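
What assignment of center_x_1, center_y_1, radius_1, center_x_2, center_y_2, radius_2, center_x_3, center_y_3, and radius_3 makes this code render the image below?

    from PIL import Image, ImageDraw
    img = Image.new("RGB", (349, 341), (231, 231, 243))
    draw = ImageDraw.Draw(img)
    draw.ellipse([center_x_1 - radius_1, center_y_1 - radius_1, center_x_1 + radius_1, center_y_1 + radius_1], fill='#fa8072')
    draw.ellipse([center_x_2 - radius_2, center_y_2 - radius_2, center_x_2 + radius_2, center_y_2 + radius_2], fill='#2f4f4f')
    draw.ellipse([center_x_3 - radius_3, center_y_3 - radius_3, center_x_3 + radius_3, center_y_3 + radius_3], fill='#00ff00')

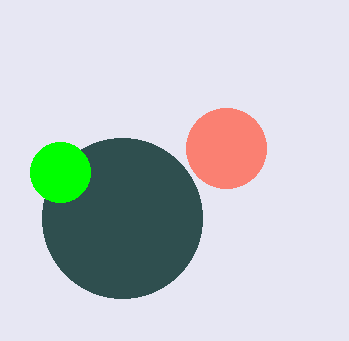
center_x_1 = 226, center_y_1 = 148, radius_1 = 40, center_x_2 = 122, center_y_2 = 218, radius_2 = 80, center_x_3 = 60, center_y_3 = 172, radius_3 = 30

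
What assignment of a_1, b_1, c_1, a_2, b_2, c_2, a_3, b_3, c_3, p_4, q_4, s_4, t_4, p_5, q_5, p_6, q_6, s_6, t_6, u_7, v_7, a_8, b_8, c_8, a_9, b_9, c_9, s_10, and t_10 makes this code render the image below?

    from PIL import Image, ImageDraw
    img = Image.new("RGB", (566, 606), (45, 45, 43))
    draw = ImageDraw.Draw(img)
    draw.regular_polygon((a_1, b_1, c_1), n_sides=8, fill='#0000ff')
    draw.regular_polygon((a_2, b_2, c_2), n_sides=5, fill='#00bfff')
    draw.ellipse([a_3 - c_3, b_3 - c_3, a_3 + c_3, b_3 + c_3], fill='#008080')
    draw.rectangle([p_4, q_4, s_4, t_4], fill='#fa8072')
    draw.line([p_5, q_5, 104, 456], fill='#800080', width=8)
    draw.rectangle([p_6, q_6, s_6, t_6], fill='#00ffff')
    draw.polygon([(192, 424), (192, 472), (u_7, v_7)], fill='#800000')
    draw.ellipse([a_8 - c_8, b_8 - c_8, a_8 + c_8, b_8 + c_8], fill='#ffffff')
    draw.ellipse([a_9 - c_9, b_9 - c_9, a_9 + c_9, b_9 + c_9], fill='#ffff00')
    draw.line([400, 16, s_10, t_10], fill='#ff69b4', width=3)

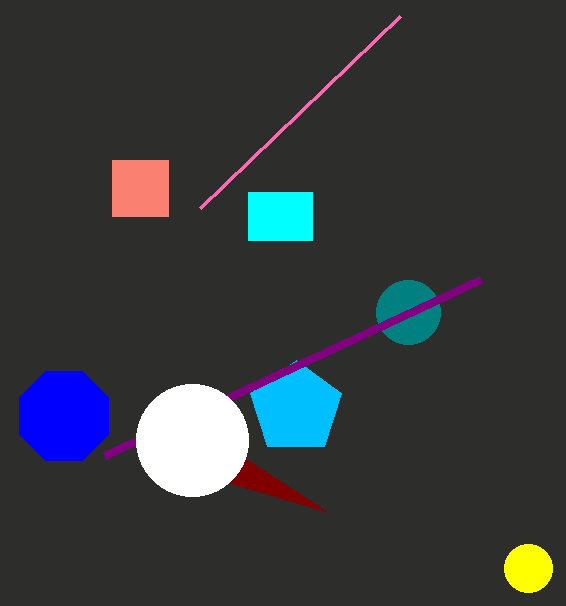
a_1 = 64, b_1 = 416, c_1 = 48, a_2 = 296, b_2 = 408, c_2 = 48, a_3 = 408, b_3 = 312, c_3 = 32, p_4 = 112, q_4 = 160, s_4 = 168, t_4 = 216, p_5 = 480, q_5 = 280, p_6 = 248, q_6 = 192, s_6 = 312, t_6 = 240, u_7 = 328, v_7 = 512, a_8 = 192, b_8 = 440, c_8 = 56, a_9 = 528, b_9 = 568, c_9 = 24, s_10 = 200, t_10 = 208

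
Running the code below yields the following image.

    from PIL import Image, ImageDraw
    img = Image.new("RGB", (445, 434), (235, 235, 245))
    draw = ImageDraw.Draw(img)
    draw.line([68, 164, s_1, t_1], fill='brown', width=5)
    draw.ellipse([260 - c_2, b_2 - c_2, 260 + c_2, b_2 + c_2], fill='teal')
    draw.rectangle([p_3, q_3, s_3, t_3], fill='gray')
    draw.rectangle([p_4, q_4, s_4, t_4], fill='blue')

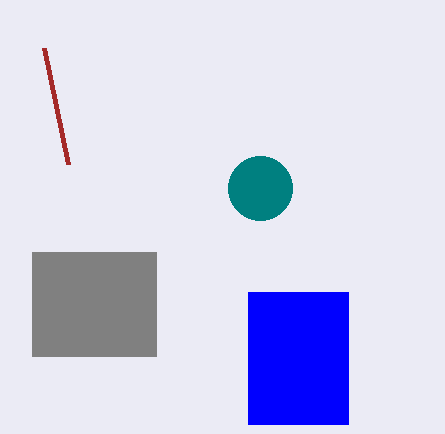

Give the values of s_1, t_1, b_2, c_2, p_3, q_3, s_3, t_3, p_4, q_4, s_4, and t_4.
s_1 = 44; t_1 = 48; b_2 = 188; c_2 = 32; p_3 = 32; q_3 = 252; s_3 = 156; t_3 = 356; p_4 = 248; q_4 = 292; s_4 = 348; t_4 = 424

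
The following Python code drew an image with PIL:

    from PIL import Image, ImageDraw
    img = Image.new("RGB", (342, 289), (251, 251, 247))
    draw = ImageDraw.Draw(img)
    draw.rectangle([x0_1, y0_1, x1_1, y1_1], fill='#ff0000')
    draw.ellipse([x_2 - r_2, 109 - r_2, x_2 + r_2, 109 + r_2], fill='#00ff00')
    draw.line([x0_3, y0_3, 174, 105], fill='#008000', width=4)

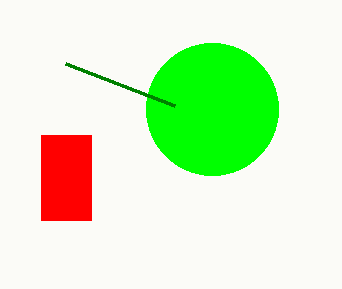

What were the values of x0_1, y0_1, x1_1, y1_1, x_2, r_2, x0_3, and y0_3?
x0_1 = 41, y0_1 = 135, x1_1 = 91, y1_1 = 220, x_2 = 212, r_2 = 66, x0_3 = 65, y0_3 = 63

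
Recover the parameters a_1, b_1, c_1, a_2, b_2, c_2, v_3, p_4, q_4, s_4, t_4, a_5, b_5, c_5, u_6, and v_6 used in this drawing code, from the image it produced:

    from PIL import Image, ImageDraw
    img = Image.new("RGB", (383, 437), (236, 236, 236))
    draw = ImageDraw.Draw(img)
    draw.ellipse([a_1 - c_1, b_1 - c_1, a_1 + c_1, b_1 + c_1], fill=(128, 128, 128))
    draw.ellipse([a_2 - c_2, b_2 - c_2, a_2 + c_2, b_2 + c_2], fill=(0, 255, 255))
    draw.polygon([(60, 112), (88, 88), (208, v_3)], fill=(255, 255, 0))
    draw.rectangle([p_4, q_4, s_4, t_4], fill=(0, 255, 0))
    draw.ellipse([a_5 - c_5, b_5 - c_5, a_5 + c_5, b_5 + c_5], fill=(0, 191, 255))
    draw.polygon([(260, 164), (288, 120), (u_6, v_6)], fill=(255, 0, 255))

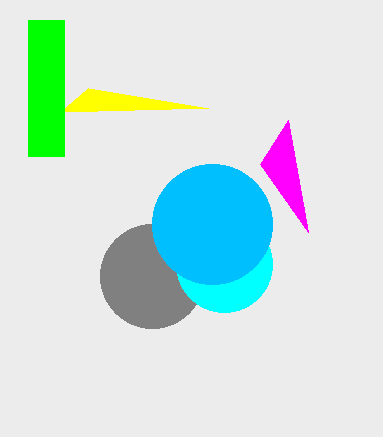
a_1 = 152
b_1 = 276
c_1 = 52
a_2 = 224
b_2 = 264
c_2 = 48
v_3 = 108
p_4 = 28
q_4 = 20
s_4 = 64
t_4 = 156
a_5 = 212
b_5 = 224
c_5 = 60
u_6 = 308
v_6 = 232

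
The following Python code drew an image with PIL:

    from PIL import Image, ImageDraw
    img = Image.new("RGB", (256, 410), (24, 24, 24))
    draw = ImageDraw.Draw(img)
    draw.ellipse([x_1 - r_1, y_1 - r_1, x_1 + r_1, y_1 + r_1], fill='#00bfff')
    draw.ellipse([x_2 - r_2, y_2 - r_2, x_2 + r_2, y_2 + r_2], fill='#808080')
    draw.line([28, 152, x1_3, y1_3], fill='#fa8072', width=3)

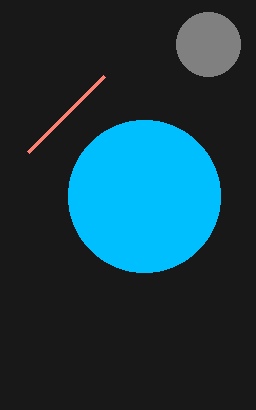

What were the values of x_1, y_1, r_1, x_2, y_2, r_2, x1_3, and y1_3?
x_1 = 144, y_1 = 196, r_1 = 76, x_2 = 208, y_2 = 44, r_2 = 32, x1_3 = 104, y1_3 = 76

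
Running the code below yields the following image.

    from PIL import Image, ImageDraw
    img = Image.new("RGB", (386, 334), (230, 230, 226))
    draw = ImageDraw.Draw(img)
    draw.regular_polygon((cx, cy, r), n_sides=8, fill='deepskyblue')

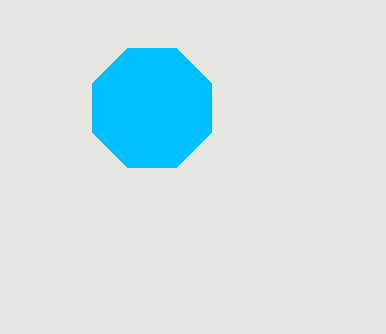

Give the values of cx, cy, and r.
cx = 152, cy = 108, r = 64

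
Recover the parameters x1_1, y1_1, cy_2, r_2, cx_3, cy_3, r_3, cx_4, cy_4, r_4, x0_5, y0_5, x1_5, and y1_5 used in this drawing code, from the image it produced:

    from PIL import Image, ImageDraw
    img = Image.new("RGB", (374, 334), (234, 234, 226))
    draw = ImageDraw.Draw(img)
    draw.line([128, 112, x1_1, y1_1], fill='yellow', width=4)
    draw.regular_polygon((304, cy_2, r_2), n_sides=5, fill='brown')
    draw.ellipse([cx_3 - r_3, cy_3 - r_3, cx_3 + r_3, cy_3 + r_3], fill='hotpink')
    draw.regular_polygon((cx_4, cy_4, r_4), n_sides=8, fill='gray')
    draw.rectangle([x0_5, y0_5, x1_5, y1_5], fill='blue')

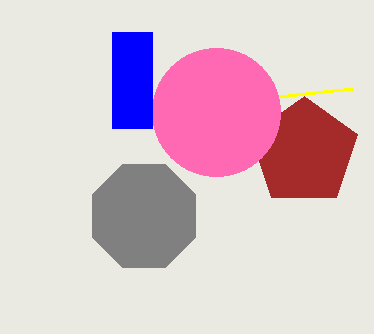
x1_1 = 352, y1_1 = 88, cy_2 = 152, r_2 = 56, cx_3 = 216, cy_3 = 112, r_3 = 64, cx_4 = 144, cy_4 = 216, r_4 = 56, x0_5 = 112, y0_5 = 32, x1_5 = 152, y1_5 = 128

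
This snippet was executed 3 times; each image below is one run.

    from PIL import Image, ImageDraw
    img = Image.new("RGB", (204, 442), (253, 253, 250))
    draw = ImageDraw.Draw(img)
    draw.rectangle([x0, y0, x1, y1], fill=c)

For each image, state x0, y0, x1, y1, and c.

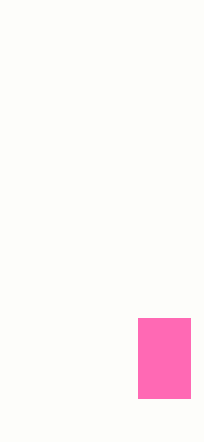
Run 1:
x0 = 138, y0 = 318, x1 = 190, y1 = 398, c = 'hotpink'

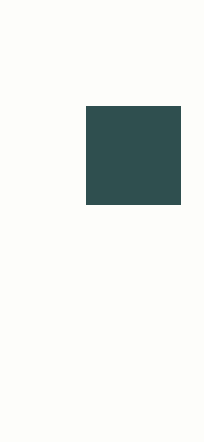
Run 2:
x0 = 86
y0 = 106
x1 = 180
y1 = 204
c = 'darkslategray'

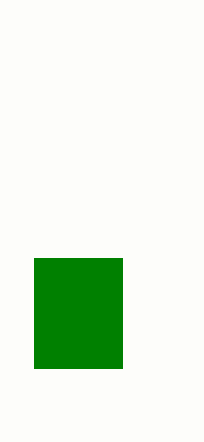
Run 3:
x0 = 34, y0 = 258, x1 = 122, y1 = 368, c = 'green'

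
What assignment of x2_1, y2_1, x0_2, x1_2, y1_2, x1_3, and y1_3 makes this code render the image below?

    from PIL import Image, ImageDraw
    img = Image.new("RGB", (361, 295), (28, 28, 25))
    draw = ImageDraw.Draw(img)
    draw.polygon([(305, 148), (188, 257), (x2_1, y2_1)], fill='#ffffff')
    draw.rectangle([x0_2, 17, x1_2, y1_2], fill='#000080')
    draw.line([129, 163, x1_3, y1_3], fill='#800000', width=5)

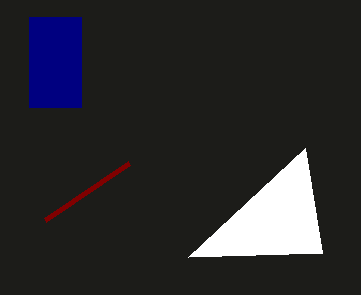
x2_1 = 322, y2_1 = 253, x0_2 = 29, x1_2 = 81, y1_2 = 107, x1_3 = 45, y1_3 = 220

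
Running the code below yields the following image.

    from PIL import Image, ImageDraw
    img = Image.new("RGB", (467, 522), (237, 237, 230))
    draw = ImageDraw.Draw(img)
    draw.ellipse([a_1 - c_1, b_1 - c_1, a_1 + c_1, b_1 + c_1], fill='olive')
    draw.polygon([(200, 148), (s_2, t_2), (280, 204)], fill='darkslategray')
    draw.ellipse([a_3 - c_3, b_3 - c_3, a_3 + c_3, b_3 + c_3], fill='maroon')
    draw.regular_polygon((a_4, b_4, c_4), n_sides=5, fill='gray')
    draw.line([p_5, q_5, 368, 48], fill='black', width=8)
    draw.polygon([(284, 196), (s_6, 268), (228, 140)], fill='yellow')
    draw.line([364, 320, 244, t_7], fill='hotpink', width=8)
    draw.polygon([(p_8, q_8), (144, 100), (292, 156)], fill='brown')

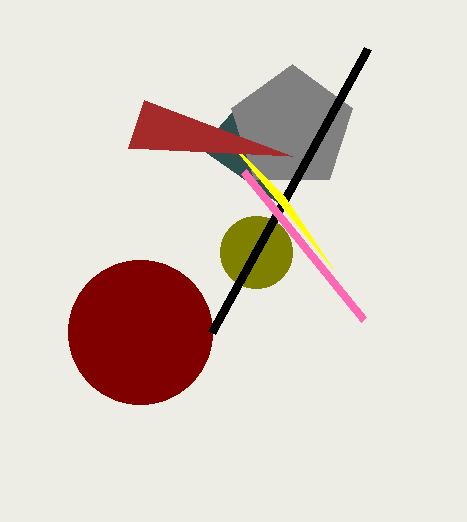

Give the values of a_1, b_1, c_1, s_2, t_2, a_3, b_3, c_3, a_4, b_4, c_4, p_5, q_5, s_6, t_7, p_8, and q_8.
a_1 = 256; b_1 = 252; c_1 = 36; s_2 = 232; t_2 = 112; a_3 = 140; b_3 = 332; c_3 = 72; a_4 = 292; b_4 = 128; c_4 = 64; p_5 = 212; q_5 = 332; s_6 = 332; t_7 = 172; p_8 = 128; q_8 = 148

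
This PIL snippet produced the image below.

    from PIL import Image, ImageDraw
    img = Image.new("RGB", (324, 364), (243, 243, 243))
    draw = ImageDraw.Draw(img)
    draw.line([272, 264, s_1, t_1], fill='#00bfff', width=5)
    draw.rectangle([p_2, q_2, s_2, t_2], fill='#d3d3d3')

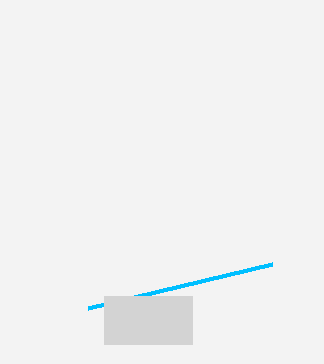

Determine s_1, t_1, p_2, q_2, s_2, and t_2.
s_1 = 88
t_1 = 308
p_2 = 104
q_2 = 296
s_2 = 192
t_2 = 344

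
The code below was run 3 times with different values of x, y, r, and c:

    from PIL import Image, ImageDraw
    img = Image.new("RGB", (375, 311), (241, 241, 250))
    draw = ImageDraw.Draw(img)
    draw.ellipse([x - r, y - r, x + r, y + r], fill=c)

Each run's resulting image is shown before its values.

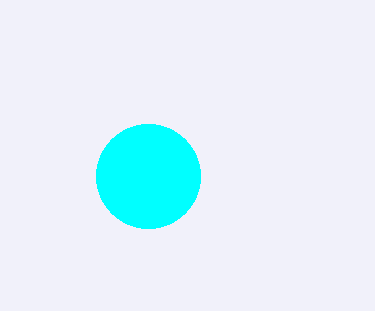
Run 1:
x = 148; y = 176; r = 52; c = 'cyan'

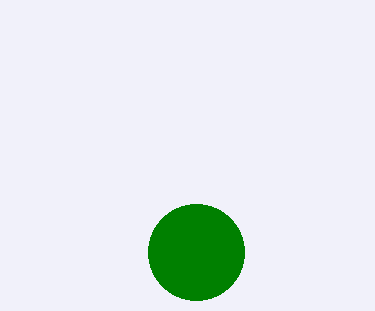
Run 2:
x = 196, y = 252, r = 48, c = 'green'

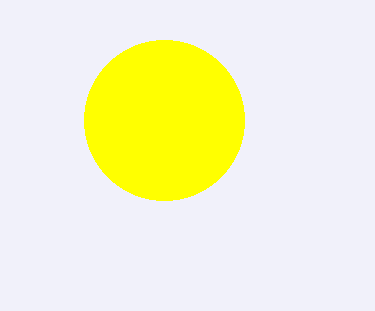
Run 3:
x = 164; y = 120; r = 80; c = 'yellow'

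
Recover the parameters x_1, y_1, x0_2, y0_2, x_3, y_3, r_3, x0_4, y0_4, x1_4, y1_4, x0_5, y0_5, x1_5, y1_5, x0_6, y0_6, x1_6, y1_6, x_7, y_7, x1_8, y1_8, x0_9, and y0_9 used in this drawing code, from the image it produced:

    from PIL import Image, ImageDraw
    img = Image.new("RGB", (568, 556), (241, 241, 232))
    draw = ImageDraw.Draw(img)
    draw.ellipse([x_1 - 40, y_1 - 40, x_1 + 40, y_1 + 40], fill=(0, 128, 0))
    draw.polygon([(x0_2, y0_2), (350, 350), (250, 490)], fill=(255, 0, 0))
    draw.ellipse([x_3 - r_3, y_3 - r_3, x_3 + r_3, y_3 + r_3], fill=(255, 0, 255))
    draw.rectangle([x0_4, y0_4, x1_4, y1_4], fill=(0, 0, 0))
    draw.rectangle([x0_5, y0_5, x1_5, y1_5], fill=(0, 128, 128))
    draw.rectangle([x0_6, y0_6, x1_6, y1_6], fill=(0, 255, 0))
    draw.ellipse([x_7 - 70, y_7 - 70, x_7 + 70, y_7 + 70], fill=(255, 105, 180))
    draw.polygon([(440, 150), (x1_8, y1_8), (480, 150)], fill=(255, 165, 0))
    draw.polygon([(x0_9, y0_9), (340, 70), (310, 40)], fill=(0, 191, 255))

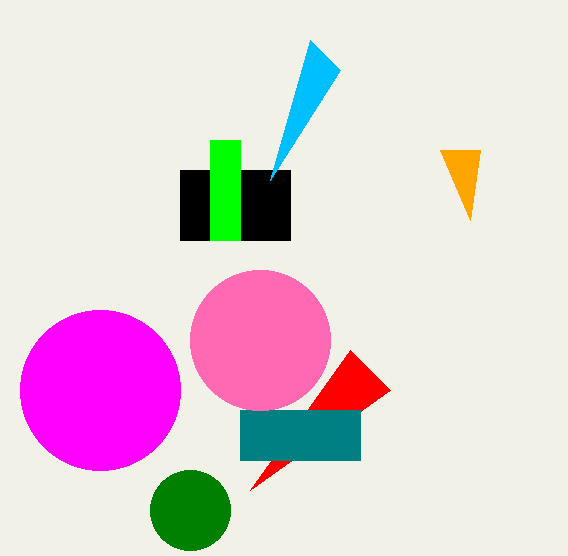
x_1 = 190; y_1 = 510; x0_2 = 390; y0_2 = 390; x_3 = 100; y_3 = 390; r_3 = 80; x0_4 = 180; y0_4 = 170; x1_4 = 290; y1_4 = 240; x0_5 = 240; y0_5 = 410; x1_5 = 360; y1_5 = 460; x0_6 = 210; y0_6 = 140; x1_6 = 240; y1_6 = 240; x_7 = 260; y_7 = 340; x1_8 = 470; y1_8 = 220; x0_9 = 270; y0_9 = 180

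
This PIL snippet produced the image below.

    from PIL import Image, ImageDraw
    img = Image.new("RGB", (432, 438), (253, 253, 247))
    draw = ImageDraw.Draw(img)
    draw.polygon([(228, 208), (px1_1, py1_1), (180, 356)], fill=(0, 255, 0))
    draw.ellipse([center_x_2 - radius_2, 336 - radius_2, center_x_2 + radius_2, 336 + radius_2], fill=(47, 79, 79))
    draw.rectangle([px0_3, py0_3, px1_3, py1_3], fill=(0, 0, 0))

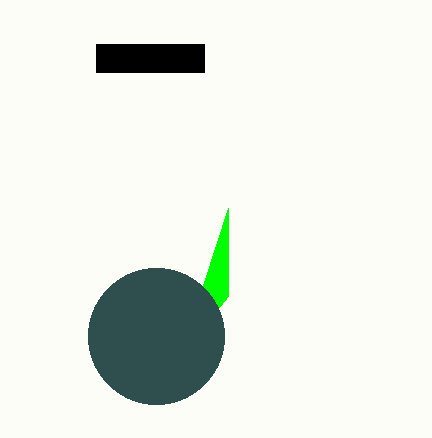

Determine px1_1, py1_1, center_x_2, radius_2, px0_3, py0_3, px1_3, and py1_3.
px1_1 = 228, py1_1 = 296, center_x_2 = 156, radius_2 = 68, px0_3 = 96, py0_3 = 44, px1_3 = 204, py1_3 = 72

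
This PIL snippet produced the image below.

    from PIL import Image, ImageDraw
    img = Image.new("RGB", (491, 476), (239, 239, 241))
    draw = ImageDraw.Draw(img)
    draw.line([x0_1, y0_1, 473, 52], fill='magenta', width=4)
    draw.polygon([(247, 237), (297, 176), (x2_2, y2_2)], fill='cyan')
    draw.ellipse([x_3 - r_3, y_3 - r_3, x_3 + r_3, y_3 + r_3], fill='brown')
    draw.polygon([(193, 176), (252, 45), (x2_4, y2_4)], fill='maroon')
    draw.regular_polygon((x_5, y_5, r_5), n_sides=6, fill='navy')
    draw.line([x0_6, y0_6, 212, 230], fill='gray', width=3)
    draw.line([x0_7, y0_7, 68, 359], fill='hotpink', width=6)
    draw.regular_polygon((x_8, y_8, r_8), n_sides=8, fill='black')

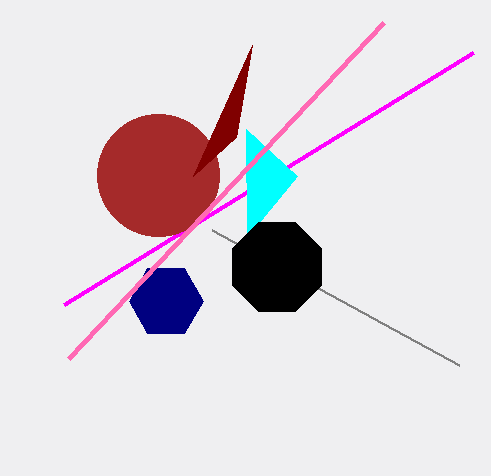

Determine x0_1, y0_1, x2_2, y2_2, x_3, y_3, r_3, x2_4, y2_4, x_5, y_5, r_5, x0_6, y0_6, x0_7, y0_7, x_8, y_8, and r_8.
x0_1 = 64; y0_1 = 304; x2_2 = 246; y2_2 = 129; x_3 = 158; y_3 = 175; r_3 = 61; x2_4 = 236; y2_4 = 137; x_5 = 166; y_5 = 301; r_5 = 37; x0_6 = 459; y0_6 = 365; x0_7 = 383; y0_7 = 23; x_8 = 277; y_8 = 267; r_8 = 48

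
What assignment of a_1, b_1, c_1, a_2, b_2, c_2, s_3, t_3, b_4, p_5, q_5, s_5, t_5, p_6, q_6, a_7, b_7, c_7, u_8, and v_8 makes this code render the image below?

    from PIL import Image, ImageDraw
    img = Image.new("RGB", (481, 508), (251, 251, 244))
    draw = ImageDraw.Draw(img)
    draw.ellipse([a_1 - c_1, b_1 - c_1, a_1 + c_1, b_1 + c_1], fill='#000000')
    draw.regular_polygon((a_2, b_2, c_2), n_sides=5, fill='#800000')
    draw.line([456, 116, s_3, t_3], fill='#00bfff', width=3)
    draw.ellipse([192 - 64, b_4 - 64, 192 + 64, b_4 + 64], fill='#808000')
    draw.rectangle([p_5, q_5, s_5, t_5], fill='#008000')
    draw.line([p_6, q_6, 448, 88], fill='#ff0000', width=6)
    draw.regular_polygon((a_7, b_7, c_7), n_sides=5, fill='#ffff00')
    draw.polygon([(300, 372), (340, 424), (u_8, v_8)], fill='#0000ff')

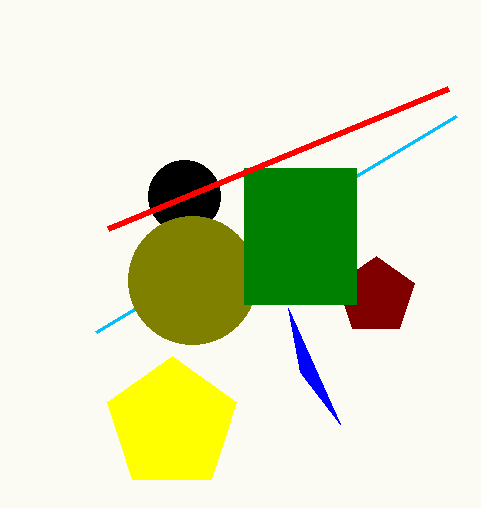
a_1 = 184, b_1 = 196, c_1 = 36, a_2 = 376, b_2 = 296, c_2 = 40, s_3 = 96, t_3 = 332, b_4 = 280, p_5 = 244, q_5 = 168, s_5 = 356, t_5 = 304, p_6 = 108, q_6 = 228, a_7 = 172, b_7 = 424, c_7 = 68, u_8 = 288, v_8 = 308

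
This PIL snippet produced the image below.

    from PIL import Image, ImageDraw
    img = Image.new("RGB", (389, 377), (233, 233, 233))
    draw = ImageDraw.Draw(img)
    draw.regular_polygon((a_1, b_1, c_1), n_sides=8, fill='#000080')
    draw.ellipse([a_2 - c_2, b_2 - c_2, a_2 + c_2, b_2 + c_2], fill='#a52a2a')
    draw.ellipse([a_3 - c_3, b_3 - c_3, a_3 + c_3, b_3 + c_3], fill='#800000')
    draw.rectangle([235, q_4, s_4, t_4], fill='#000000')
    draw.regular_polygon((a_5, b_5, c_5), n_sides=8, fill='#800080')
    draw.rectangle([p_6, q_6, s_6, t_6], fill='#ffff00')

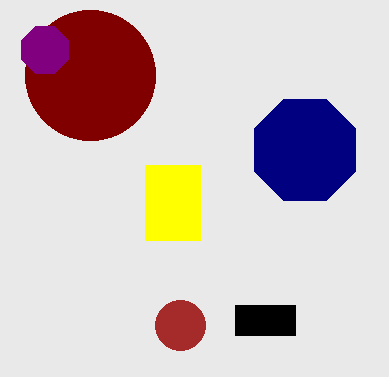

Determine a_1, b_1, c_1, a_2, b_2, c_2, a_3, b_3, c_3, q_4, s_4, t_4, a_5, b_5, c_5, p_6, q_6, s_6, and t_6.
a_1 = 305, b_1 = 150, c_1 = 55, a_2 = 180, b_2 = 325, c_2 = 25, a_3 = 90, b_3 = 75, c_3 = 65, q_4 = 305, s_4 = 295, t_4 = 335, a_5 = 45, b_5 = 50, c_5 = 25, p_6 = 145, q_6 = 165, s_6 = 200, t_6 = 240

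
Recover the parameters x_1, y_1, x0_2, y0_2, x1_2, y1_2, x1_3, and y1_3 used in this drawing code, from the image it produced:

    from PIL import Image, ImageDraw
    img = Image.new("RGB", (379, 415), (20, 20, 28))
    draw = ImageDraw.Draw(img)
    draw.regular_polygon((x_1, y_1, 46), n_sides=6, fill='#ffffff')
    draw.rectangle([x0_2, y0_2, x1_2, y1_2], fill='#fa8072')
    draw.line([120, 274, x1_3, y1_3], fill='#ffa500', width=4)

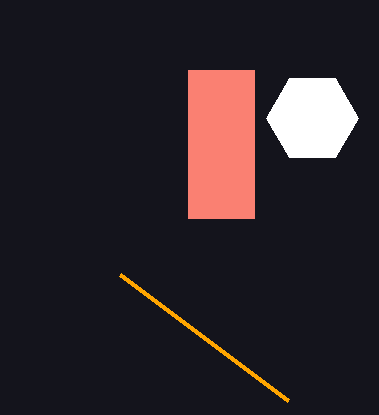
x_1 = 312
y_1 = 118
x0_2 = 188
y0_2 = 70
x1_2 = 254
y1_2 = 218
x1_3 = 288
y1_3 = 400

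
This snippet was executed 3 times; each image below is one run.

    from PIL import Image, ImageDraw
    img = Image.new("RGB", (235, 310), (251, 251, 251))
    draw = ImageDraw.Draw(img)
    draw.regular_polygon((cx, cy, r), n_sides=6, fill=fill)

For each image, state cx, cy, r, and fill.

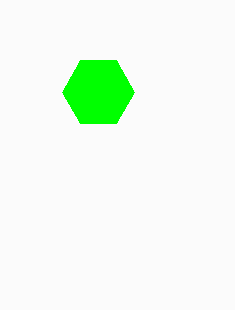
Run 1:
cx = 98, cy = 92, r = 36, fill = 'lime'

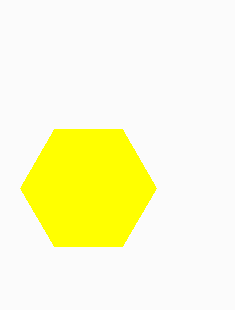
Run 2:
cx = 88; cy = 188; r = 68; fill = 'yellow'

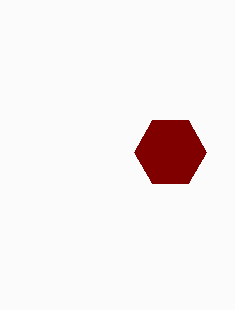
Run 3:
cx = 170; cy = 152; r = 36; fill = 'maroon'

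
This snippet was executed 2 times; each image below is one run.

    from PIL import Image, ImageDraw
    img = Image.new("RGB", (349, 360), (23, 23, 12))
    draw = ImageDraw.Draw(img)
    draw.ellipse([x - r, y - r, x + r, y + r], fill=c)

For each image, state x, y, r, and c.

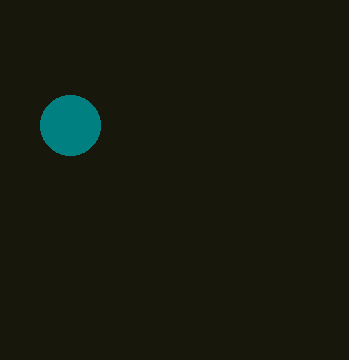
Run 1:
x = 70, y = 125, r = 30, c = 'teal'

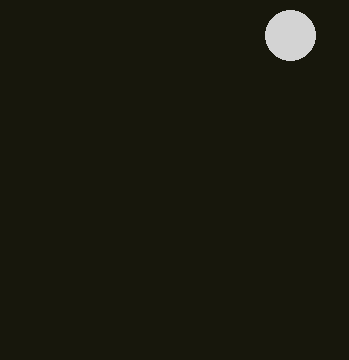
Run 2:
x = 290
y = 35
r = 25
c = 'lightgray'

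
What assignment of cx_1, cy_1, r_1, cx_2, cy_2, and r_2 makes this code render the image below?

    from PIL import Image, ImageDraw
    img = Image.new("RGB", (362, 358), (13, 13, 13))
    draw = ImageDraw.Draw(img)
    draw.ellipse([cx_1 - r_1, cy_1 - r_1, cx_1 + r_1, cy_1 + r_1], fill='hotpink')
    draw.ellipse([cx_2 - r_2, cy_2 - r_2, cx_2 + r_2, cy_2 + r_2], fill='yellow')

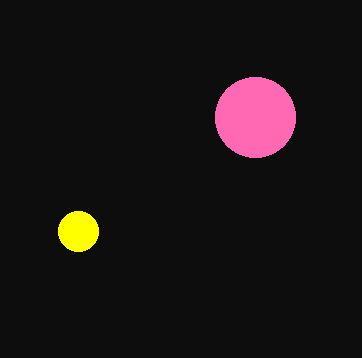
cx_1 = 255, cy_1 = 117, r_1 = 40, cx_2 = 78, cy_2 = 231, r_2 = 20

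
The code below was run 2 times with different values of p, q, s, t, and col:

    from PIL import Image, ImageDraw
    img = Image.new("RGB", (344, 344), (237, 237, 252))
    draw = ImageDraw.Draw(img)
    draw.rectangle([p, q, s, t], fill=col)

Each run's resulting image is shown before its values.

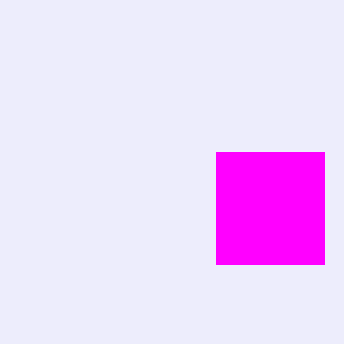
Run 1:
p = 216
q = 152
s = 324
t = 264
col = 'magenta'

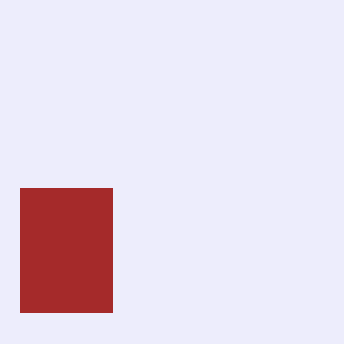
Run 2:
p = 20
q = 188
s = 112
t = 312
col = 'brown'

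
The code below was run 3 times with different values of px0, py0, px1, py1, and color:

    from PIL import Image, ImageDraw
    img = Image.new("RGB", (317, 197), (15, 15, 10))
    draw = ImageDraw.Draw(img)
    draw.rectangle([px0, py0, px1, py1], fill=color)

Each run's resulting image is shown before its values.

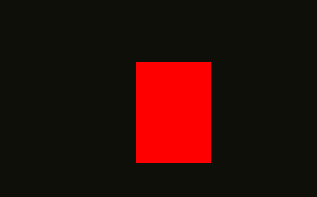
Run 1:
px0 = 136
py0 = 62
px1 = 210
py1 = 162
color = 'red'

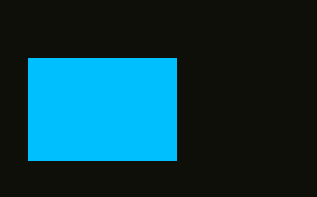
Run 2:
px0 = 28
py0 = 58
px1 = 176
py1 = 160
color = 'deepskyblue'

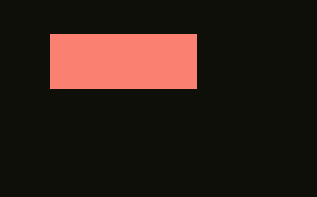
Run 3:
px0 = 50
py0 = 34
px1 = 196
py1 = 88
color = 'salmon'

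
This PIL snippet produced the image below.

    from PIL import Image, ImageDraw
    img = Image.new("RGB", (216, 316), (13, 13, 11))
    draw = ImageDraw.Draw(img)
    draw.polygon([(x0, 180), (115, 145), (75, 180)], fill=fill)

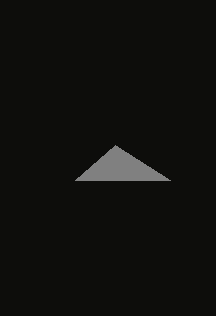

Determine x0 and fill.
x0 = 170, fill = 'gray'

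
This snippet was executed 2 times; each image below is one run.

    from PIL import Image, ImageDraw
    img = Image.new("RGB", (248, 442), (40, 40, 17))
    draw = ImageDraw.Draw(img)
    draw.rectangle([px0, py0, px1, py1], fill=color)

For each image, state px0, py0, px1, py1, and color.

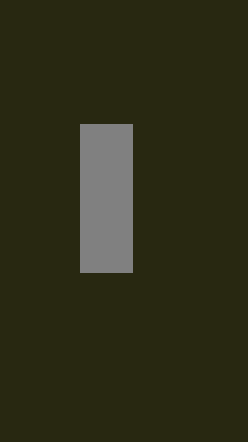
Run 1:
px0 = 80; py0 = 124; px1 = 132; py1 = 272; color = 'gray'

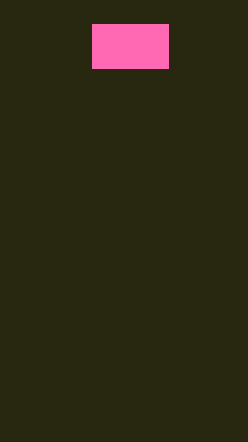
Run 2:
px0 = 92
py0 = 24
px1 = 168
py1 = 68
color = 'hotpink'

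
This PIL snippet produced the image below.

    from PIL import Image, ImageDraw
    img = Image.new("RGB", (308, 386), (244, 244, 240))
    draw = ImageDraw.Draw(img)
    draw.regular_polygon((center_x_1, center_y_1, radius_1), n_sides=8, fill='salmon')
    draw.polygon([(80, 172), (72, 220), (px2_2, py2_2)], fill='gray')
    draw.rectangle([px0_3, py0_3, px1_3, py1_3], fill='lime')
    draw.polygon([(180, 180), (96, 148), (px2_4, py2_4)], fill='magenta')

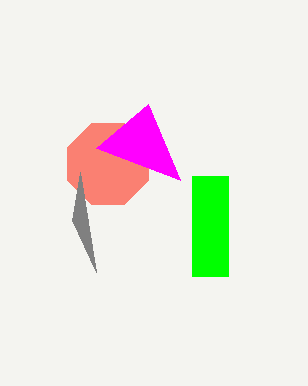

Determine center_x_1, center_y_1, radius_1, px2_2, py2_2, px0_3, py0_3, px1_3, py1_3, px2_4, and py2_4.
center_x_1 = 108
center_y_1 = 164
radius_1 = 44
px2_2 = 96
py2_2 = 272
px0_3 = 192
py0_3 = 176
px1_3 = 228
py1_3 = 276
px2_4 = 148
py2_4 = 104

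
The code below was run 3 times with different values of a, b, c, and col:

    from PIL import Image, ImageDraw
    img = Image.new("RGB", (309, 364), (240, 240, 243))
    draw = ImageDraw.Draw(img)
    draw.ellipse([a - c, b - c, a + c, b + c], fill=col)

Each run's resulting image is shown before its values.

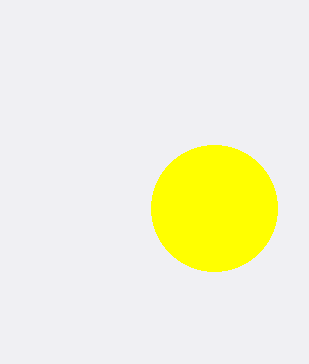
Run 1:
a = 214, b = 208, c = 63, col = 'yellow'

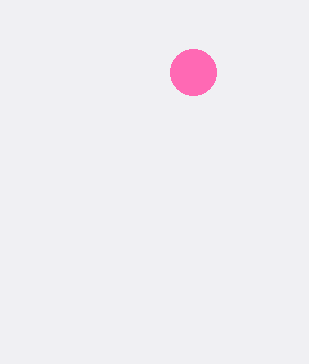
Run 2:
a = 193, b = 72, c = 23, col = 'hotpink'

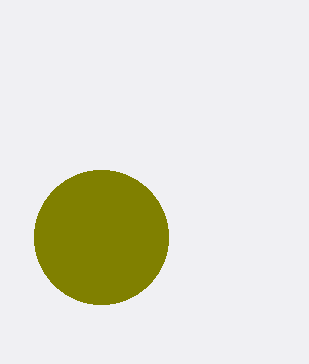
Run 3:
a = 101, b = 237, c = 67, col = 'olive'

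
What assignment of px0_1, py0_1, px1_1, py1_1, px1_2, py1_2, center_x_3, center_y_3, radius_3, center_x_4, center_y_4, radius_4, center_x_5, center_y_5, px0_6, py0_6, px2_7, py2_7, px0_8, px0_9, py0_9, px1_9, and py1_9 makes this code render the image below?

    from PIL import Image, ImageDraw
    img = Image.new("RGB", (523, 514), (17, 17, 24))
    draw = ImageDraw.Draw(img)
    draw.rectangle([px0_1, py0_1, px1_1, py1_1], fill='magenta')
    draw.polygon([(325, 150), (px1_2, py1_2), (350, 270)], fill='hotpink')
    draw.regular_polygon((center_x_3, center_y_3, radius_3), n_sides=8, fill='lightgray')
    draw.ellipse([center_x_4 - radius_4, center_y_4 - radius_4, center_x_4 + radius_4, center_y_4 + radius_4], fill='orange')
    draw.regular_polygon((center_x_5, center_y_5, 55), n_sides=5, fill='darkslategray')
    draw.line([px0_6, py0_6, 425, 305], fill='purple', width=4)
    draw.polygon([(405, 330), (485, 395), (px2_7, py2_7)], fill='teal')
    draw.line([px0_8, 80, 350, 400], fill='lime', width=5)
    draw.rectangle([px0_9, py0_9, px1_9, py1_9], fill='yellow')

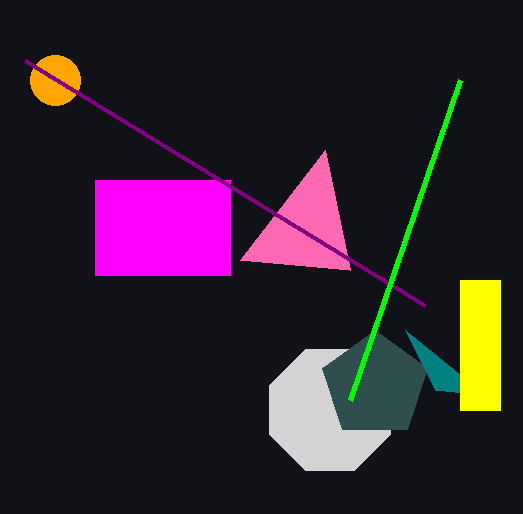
px0_1 = 95
py0_1 = 180
px1_1 = 230
py1_1 = 275
px1_2 = 240
py1_2 = 260
center_x_3 = 330
center_y_3 = 410
radius_3 = 65
center_x_4 = 55
center_y_4 = 80
radius_4 = 25
center_x_5 = 375
center_y_5 = 385
px0_6 = 25
py0_6 = 60
px2_7 = 435
py2_7 = 390
px0_8 = 460
px0_9 = 460
py0_9 = 280
px1_9 = 500
py1_9 = 410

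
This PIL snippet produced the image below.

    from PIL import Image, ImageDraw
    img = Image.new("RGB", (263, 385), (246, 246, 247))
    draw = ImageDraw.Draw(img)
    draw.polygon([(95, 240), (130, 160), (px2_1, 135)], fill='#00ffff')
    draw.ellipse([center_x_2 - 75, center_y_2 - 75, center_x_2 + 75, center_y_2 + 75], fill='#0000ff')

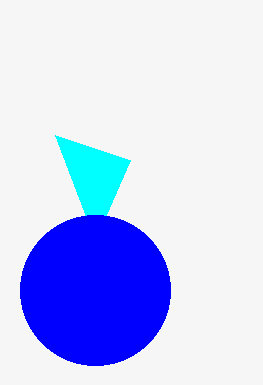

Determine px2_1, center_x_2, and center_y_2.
px2_1 = 55
center_x_2 = 95
center_y_2 = 290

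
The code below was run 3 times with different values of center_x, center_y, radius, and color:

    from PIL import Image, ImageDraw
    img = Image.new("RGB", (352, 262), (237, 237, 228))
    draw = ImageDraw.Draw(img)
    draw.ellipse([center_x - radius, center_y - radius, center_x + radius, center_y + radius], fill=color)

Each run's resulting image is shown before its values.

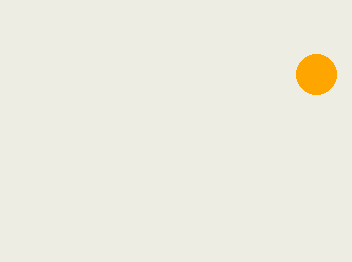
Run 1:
center_x = 316
center_y = 74
radius = 20
color = 'orange'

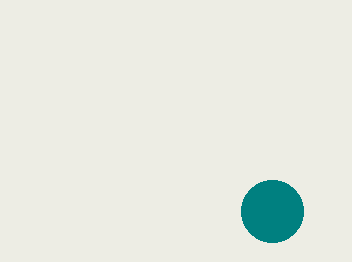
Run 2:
center_x = 272, center_y = 211, radius = 31, color = 'teal'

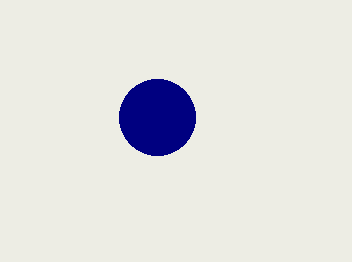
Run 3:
center_x = 157; center_y = 117; radius = 38; color = 'navy'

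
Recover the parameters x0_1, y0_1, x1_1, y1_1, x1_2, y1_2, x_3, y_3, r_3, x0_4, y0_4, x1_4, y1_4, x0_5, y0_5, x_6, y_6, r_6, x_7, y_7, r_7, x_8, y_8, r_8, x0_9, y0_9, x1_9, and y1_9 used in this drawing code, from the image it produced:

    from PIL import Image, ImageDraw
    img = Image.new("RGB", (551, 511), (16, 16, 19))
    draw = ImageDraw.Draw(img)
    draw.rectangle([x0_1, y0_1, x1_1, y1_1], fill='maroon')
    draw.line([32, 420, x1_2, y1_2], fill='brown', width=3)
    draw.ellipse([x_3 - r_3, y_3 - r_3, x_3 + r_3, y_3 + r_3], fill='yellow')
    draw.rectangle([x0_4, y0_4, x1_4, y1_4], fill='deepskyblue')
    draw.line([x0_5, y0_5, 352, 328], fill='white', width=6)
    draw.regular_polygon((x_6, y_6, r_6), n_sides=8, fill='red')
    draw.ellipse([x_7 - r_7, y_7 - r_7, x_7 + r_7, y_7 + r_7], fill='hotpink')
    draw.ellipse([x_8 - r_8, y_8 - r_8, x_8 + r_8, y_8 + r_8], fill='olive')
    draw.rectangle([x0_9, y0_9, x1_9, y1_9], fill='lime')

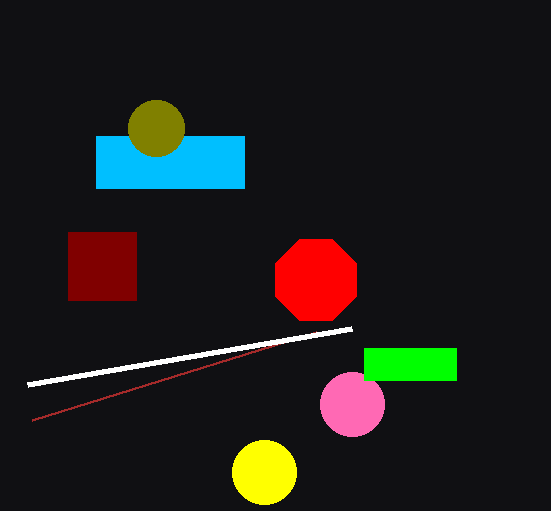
x0_1 = 68
y0_1 = 232
x1_1 = 136
y1_1 = 300
x1_2 = 316
y1_2 = 332
x_3 = 264
y_3 = 472
r_3 = 32
x0_4 = 96
y0_4 = 136
x1_4 = 244
y1_4 = 188
x0_5 = 28
y0_5 = 384
x_6 = 316
y_6 = 280
r_6 = 44
x_7 = 352
y_7 = 404
r_7 = 32
x_8 = 156
y_8 = 128
r_8 = 28
x0_9 = 364
y0_9 = 348
x1_9 = 456
y1_9 = 380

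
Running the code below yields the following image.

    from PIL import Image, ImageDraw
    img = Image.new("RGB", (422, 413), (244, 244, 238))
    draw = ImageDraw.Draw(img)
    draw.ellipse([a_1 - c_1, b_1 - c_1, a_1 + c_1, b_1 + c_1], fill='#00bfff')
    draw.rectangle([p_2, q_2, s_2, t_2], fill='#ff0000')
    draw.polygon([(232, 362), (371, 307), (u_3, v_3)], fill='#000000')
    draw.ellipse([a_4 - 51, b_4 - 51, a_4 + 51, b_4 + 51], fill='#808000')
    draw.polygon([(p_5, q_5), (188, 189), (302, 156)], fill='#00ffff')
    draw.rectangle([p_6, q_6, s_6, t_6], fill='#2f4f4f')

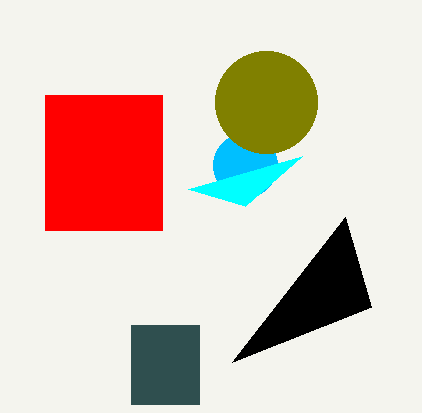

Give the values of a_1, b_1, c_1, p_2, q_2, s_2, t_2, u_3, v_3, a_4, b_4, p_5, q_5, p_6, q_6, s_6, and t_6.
a_1 = 245, b_1 = 165, c_1 = 32, p_2 = 45, q_2 = 95, s_2 = 162, t_2 = 230, u_3 = 345, v_3 = 217, a_4 = 266, b_4 = 102, p_5 = 245, q_5 = 206, p_6 = 131, q_6 = 325, s_6 = 199, t_6 = 404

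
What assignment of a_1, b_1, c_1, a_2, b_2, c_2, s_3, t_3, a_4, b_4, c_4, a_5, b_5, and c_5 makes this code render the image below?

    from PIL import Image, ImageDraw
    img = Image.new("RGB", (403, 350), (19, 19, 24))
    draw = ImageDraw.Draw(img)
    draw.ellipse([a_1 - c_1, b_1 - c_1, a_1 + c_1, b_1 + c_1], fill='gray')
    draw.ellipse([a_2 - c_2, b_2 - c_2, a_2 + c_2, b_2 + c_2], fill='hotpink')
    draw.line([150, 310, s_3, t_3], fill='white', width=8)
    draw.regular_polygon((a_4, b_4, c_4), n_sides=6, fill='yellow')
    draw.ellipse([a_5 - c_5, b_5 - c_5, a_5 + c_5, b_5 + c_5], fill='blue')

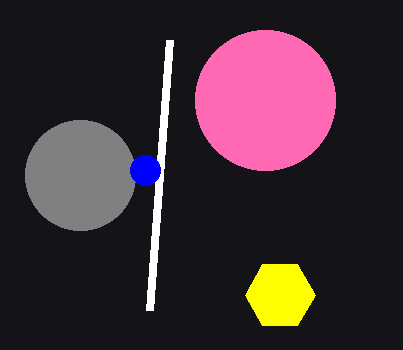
a_1 = 80
b_1 = 175
c_1 = 55
a_2 = 265
b_2 = 100
c_2 = 70
s_3 = 170
t_3 = 40
a_4 = 280
b_4 = 295
c_4 = 35
a_5 = 145
b_5 = 170
c_5 = 15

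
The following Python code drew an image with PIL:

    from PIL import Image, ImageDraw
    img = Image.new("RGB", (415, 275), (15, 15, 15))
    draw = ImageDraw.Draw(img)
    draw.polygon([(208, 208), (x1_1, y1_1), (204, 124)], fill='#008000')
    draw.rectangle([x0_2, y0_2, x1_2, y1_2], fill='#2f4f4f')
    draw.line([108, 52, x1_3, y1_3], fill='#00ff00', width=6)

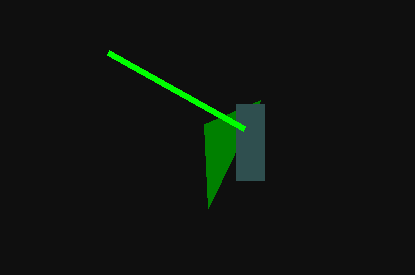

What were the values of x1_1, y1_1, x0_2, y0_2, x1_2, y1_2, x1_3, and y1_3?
x1_1 = 260; y1_1 = 100; x0_2 = 236; y0_2 = 104; x1_2 = 264; y1_2 = 180; x1_3 = 244; y1_3 = 128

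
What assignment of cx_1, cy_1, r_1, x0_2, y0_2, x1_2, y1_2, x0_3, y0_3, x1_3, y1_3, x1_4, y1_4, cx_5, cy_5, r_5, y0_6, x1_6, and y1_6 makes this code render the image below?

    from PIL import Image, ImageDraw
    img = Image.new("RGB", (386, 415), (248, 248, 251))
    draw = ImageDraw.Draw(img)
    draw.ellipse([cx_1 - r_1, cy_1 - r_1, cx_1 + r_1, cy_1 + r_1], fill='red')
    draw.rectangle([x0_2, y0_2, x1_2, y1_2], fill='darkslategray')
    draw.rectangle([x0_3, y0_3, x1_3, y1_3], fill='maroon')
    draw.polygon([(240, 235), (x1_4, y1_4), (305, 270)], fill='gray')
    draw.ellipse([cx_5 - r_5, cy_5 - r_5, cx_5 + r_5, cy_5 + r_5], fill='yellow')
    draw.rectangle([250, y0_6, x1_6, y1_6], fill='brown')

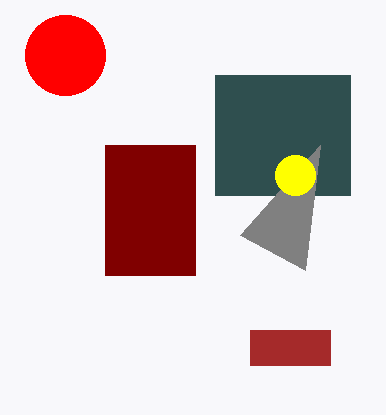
cx_1 = 65; cy_1 = 55; r_1 = 40; x0_2 = 215; y0_2 = 75; x1_2 = 350; y1_2 = 195; x0_3 = 105; y0_3 = 145; x1_3 = 195; y1_3 = 275; x1_4 = 320; y1_4 = 145; cx_5 = 295; cy_5 = 175; r_5 = 20; y0_6 = 330; x1_6 = 330; y1_6 = 365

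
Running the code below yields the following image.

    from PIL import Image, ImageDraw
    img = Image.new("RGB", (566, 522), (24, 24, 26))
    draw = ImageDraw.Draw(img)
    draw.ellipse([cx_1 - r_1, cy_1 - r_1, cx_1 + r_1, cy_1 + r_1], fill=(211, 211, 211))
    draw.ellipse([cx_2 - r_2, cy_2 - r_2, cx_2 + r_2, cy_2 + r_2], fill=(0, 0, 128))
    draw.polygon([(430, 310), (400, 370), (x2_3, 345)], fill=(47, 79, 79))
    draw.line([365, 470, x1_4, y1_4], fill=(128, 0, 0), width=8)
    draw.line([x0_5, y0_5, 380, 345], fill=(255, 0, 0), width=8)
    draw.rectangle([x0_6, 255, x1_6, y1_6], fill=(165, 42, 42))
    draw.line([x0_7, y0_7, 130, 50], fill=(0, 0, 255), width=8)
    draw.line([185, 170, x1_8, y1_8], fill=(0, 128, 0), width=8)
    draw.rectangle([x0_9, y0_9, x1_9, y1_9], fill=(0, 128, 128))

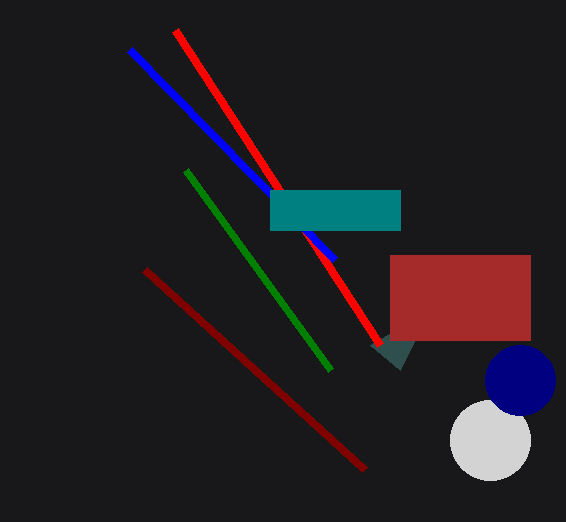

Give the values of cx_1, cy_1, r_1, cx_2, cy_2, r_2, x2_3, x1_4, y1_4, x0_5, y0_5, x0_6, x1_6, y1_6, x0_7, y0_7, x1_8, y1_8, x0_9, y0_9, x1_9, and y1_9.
cx_1 = 490, cy_1 = 440, r_1 = 40, cx_2 = 520, cy_2 = 380, r_2 = 35, x2_3 = 370, x1_4 = 145, y1_4 = 270, x0_5 = 175, y0_5 = 30, x0_6 = 390, x1_6 = 530, y1_6 = 340, x0_7 = 335, y0_7 = 260, x1_8 = 330, y1_8 = 370, x0_9 = 270, y0_9 = 190, x1_9 = 400, y1_9 = 230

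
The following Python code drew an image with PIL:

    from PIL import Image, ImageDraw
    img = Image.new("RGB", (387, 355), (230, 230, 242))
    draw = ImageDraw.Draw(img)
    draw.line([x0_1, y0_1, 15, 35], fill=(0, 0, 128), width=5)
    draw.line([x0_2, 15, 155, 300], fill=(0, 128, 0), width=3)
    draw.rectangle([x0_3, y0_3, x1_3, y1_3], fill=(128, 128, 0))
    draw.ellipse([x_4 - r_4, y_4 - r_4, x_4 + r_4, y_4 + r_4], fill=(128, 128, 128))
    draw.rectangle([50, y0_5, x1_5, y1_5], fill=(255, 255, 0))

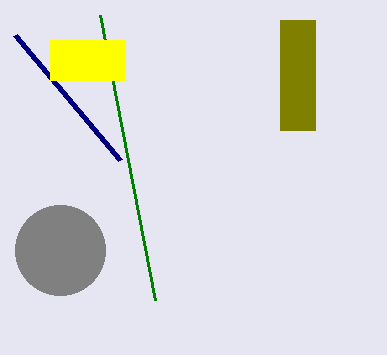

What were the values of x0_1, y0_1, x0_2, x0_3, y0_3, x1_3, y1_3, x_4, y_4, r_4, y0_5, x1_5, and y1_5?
x0_1 = 120
y0_1 = 160
x0_2 = 100
x0_3 = 280
y0_3 = 20
x1_3 = 315
y1_3 = 130
x_4 = 60
y_4 = 250
r_4 = 45
y0_5 = 40
x1_5 = 125
y1_5 = 80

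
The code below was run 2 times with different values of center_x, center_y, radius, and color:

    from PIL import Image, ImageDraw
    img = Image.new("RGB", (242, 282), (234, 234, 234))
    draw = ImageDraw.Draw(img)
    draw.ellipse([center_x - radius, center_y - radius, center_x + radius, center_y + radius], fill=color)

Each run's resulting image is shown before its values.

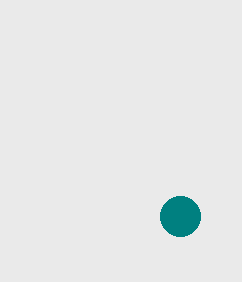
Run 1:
center_x = 180; center_y = 216; radius = 20; color = 'teal'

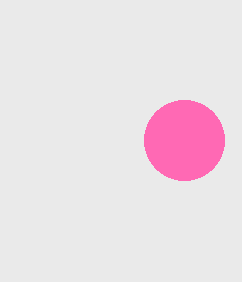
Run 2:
center_x = 184, center_y = 140, radius = 40, color = 'hotpink'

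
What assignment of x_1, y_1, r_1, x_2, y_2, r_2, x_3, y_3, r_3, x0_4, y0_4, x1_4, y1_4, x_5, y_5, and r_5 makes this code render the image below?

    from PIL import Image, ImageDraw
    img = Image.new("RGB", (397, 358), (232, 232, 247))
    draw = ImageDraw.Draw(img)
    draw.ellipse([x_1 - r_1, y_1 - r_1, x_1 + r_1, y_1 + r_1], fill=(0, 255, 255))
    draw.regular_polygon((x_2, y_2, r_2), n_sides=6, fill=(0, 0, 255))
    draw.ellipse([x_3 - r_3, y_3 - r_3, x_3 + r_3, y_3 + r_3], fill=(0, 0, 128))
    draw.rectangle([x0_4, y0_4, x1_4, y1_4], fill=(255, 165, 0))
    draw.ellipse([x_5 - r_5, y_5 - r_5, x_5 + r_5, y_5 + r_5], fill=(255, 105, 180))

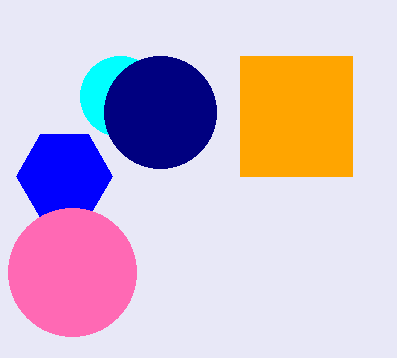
x_1 = 120
y_1 = 96
r_1 = 40
x_2 = 64
y_2 = 176
r_2 = 48
x_3 = 160
y_3 = 112
r_3 = 56
x0_4 = 240
y0_4 = 56
x1_4 = 352
y1_4 = 176
x_5 = 72
y_5 = 272
r_5 = 64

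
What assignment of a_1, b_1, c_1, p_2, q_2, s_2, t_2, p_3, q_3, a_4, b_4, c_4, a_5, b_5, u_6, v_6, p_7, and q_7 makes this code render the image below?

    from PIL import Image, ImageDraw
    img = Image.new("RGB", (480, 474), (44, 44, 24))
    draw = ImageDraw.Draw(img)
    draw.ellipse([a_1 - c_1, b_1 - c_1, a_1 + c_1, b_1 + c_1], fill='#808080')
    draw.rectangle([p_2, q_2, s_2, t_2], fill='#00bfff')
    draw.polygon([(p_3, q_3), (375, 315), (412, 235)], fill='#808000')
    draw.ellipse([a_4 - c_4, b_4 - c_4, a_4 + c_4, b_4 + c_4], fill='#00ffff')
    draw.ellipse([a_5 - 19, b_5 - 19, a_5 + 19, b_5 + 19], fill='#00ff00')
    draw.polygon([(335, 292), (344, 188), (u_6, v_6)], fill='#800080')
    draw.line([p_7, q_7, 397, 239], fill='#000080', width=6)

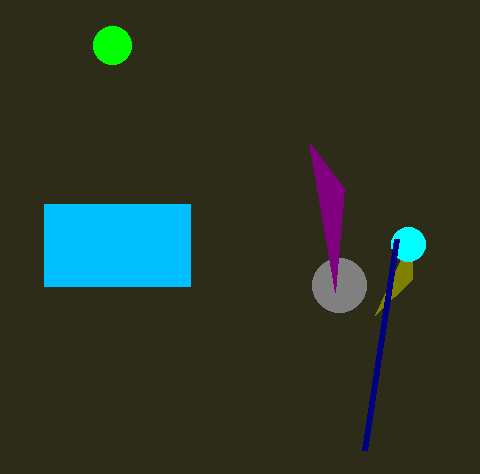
a_1 = 339, b_1 = 285, c_1 = 27, p_2 = 44, q_2 = 204, s_2 = 190, t_2 = 286, p_3 = 412, q_3 = 279, a_4 = 408, b_4 = 244, c_4 = 17, a_5 = 112, b_5 = 45, u_6 = 309, v_6 = 142, p_7 = 365, q_7 = 450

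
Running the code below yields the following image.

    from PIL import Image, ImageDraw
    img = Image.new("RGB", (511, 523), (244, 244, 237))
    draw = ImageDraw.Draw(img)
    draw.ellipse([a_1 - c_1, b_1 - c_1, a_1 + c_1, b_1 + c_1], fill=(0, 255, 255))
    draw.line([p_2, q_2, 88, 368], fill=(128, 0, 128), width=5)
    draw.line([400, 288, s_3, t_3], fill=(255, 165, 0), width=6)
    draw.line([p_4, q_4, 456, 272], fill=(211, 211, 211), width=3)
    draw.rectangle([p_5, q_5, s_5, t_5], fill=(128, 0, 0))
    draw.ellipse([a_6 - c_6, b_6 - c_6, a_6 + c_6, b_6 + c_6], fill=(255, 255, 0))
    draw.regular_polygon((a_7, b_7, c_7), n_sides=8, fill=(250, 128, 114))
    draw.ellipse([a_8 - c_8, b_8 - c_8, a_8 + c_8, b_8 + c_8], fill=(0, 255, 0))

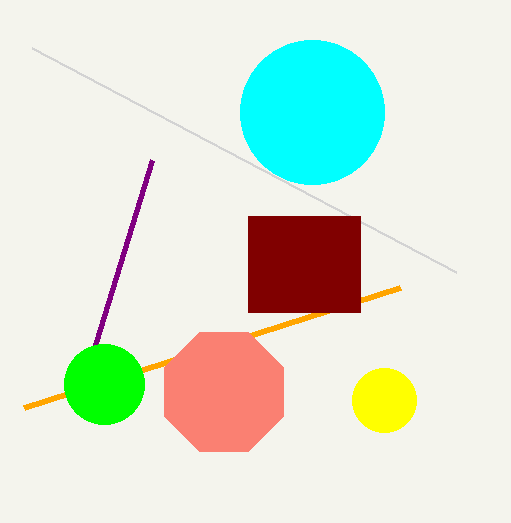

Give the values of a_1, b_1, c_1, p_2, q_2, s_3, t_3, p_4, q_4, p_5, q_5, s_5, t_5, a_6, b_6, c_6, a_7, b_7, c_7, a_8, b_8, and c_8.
a_1 = 312, b_1 = 112, c_1 = 72, p_2 = 152, q_2 = 160, s_3 = 24, t_3 = 408, p_4 = 32, q_4 = 48, p_5 = 248, q_5 = 216, s_5 = 360, t_5 = 312, a_6 = 384, b_6 = 400, c_6 = 32, a_7 = 224, b_7 = 392, c_7 = 64, a_8 = 104, b_8 = 384, c_8 = 40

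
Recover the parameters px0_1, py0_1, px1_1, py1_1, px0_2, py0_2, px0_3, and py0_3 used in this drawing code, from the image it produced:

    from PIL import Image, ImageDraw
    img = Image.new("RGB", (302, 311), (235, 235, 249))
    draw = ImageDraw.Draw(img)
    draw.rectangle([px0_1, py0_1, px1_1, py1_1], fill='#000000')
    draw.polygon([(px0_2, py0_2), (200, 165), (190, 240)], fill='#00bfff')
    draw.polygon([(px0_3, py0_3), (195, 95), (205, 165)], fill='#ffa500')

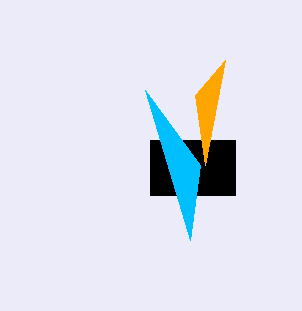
px0_1 = 150; py0_1 = 140; px1_1 = 235; py1_1 = 195; px0_2 = 145; py0_2 = 90; px0_3 = 225; py0_3 = 60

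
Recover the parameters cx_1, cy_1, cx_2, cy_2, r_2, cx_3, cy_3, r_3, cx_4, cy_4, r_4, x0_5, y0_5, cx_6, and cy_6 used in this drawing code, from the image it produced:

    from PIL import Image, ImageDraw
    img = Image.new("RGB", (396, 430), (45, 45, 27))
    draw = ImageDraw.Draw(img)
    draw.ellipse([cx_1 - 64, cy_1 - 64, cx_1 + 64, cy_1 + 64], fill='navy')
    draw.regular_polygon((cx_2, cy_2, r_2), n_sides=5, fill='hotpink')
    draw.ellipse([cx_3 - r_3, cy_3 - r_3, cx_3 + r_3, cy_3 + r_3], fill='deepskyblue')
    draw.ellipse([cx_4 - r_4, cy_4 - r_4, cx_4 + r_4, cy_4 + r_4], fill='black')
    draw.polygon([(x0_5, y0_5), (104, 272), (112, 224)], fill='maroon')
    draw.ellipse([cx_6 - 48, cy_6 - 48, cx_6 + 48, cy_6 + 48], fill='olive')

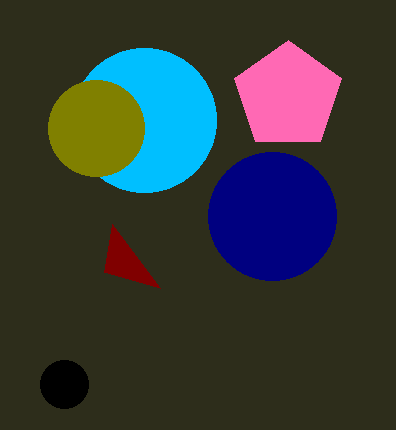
cx_1 = 272; cy_1 = 216; cx_2 = 288; cy_2 = 96; r_2 = 56; cx_3 = 144; cy_3 = 120; r_3 = 72; cx_4 = 64; cy_4 = 384; r_4 = 24; x0_5 = 160; y0_5 = 288; cx_6 = 96; cy_6 = 128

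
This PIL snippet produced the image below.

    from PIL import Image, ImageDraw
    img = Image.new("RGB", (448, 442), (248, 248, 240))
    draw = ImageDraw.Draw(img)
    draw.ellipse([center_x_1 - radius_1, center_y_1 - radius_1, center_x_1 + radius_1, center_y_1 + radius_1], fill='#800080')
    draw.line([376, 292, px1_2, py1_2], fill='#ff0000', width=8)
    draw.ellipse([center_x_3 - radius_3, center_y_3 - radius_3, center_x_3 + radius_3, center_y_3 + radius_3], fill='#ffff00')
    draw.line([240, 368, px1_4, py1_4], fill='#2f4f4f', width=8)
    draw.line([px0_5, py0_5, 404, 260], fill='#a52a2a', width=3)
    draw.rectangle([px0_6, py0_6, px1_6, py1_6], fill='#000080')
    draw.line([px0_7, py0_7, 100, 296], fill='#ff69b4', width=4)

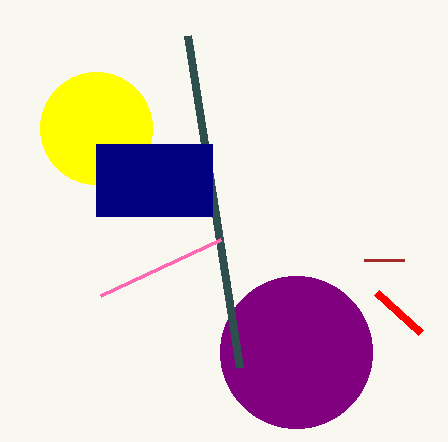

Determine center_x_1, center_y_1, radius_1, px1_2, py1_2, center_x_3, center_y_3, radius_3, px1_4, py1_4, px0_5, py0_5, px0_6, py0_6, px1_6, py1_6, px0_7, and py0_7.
center_x_1 = 296; center_y_1 = 352; radius_1 = 76; px1_2 = 420; py1_2 = 332; center_x_3 = 96; center_y_3 = 128; radius_3 = 56; px1_4 = 188; py1_4 = 36; px0_5 = 364; py0_5 = 260; px0_6 = 96; py0_6 = 144; px1_6 = 212; py1_6 = 216; px0_7 = 220; py0_7 = 240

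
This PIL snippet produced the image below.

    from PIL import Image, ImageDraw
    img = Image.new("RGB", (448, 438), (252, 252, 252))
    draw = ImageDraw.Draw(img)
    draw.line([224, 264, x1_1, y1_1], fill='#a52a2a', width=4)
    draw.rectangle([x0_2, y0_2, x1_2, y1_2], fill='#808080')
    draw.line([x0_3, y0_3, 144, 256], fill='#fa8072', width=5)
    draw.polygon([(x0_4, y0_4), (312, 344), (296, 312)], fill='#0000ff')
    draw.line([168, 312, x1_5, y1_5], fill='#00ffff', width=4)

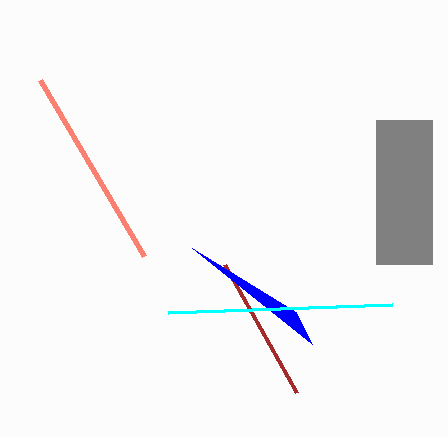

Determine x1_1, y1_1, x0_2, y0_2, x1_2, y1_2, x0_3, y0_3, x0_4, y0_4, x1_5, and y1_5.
x1_1 = 296, y1_1 = 392, x0_2 = 376, y0_2 = 120, x1_2 = 432, y1_2 = 264, x0_3 = 40, y0_3 = 80, x0_4 = 192, y0_4 = 248, x1_5 = 392, y1_5 = 304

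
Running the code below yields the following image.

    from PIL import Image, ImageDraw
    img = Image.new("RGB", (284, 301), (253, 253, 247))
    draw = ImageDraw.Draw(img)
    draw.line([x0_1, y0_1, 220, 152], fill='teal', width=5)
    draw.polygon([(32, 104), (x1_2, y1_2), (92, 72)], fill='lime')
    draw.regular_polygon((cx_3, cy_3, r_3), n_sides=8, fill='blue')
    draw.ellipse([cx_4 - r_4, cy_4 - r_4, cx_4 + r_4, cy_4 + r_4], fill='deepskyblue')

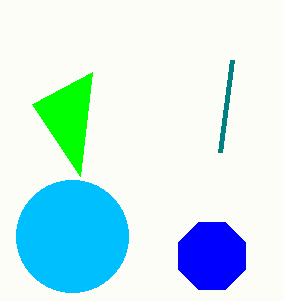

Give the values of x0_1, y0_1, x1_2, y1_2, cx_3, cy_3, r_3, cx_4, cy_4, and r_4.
x0_1 = 232; y0_1 = 60; x1_2 = 80; y1_2 = 176; cx_3 = 212; cy_3 = 256; r_3 = 36; cx_4 = 72; cy_4 = 236; r_4 = 56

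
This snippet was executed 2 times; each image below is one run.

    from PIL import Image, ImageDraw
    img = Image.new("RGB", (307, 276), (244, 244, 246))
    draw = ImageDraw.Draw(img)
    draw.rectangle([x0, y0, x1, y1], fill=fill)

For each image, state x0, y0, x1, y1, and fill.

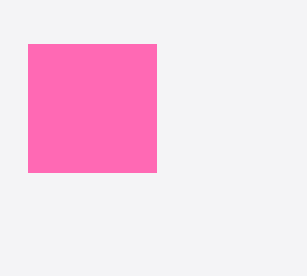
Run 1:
x0 = 28; y0 = 44; x1 = 156; y1 = 172; fill = 'hotpink'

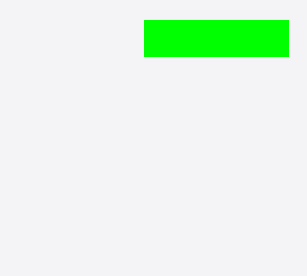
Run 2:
x0 = 144
y0 = 20
x1 = 288
y1 = 56
fill = 'lime'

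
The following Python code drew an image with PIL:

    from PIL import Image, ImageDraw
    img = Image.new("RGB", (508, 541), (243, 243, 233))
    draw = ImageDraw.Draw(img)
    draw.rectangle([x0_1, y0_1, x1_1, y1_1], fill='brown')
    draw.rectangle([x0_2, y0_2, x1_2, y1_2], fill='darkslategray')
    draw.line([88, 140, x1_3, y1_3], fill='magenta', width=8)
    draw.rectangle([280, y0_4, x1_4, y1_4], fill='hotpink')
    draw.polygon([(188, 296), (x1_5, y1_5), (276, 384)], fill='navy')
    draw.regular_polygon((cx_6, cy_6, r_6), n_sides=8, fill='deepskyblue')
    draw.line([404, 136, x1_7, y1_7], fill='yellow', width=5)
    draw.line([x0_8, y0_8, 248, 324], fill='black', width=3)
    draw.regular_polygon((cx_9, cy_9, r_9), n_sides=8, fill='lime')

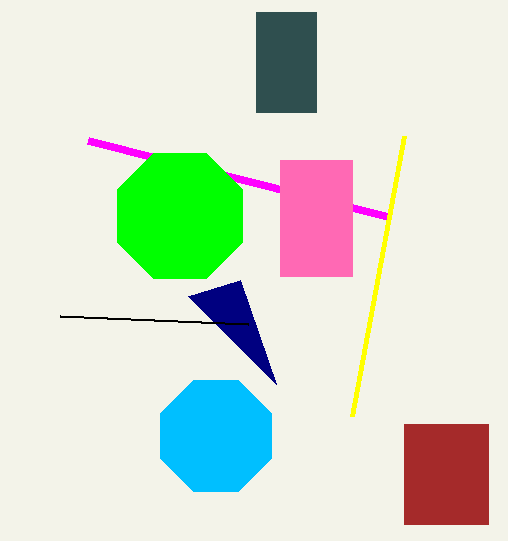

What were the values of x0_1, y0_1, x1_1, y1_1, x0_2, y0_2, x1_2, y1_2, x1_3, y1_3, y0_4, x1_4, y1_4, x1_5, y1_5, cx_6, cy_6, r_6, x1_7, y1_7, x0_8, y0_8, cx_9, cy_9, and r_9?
x0_1 = 404
y0_1 = 424
x1_1 = 488
y1_1 = 524
x0_2 = 256
y0_2 = 12
x1_2 = 316
y1_2 = 112
x1_3 = 388
y1_3 = 216
y0_4 = 160
x1_4 = 352
y1_4 = 276
x1_5 = 240
y1_5 = 280
cx_6 = 216
cy_6 = 436
r_6 = 60
x1_7 = 352
y1_7 = 416
x0_8 = 60
y0_8 = 316
cx_9 = 180
cy_9 = 216
r_9 = 68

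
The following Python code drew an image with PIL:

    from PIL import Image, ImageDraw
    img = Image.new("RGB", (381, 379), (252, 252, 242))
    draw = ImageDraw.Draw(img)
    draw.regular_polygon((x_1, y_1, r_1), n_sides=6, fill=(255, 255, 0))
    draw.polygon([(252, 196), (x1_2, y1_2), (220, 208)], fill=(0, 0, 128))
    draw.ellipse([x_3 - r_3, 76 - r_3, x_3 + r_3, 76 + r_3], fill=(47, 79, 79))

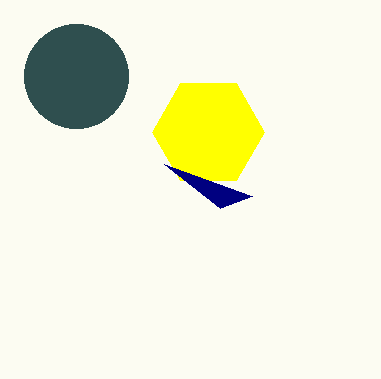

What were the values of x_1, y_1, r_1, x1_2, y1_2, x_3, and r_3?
x_1 = 208; y_1 = 132; r_1 = 56; x1_2 = 164; y1_2 = 164; x_3 = 76; r_3 = 52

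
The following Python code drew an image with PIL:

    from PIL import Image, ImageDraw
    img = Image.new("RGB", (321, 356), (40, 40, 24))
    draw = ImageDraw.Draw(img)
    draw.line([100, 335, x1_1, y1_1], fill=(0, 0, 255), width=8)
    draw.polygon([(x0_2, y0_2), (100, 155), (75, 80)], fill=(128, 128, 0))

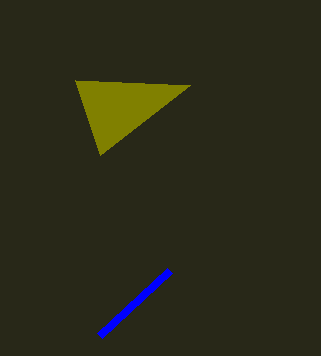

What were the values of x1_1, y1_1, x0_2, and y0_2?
x1_1 = 170, y1_1 = 270, x0_2 = 190, y0_2 = 85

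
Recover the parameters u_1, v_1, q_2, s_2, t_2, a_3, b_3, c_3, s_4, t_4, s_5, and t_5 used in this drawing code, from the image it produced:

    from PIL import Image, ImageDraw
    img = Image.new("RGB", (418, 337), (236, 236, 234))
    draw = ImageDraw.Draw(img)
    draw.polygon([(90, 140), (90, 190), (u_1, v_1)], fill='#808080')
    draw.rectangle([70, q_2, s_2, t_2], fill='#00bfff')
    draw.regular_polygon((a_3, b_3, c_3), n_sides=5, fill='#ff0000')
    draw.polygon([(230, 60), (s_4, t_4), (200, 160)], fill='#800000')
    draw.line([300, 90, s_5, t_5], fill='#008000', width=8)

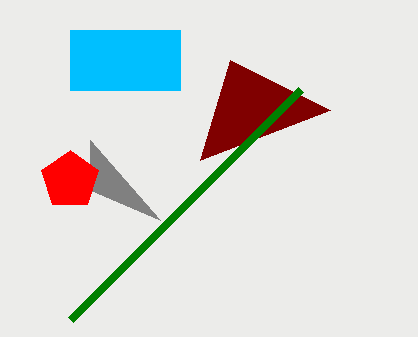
u_1 = 160, v_1 = 220, q_2 = 30, s_2 = 180, t_2 = 90, a_3 = 70, b_3 = 180, c_3 = 30, s_4 = 330, t_4 = 110, s_5 = 70, t_5 = 320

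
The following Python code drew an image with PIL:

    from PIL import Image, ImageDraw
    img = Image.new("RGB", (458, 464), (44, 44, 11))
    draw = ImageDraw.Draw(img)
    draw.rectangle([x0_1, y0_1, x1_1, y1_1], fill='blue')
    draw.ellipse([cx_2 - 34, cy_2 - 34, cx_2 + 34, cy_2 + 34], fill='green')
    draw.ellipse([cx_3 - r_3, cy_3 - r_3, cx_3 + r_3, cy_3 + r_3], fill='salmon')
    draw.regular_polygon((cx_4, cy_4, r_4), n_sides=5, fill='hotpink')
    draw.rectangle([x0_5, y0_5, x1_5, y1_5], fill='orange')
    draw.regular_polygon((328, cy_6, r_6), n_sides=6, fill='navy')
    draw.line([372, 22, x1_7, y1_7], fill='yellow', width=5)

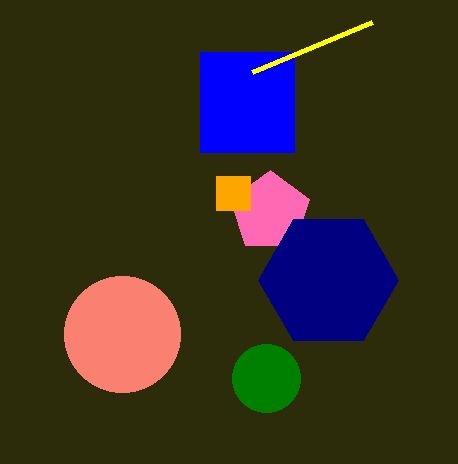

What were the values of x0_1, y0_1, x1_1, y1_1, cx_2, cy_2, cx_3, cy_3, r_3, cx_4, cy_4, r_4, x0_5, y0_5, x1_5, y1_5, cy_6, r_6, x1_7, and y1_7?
x0_1 = 200; y0_1 = 52; x1_1 = 294; y1_1 = 152; cx_2 = 266; cy_2 = 378; cx_3 = 122; cy_3 = 334; r_3 = 58; cx_4 = 270; cy_4 = 212; r_4 = 42; x0_5 = 216; y0_5 = 176; x1_5 = 250; y1_5 = 210; cy_6 = 280; r_6 = 70; x1_7 = 252; y1_7 = 72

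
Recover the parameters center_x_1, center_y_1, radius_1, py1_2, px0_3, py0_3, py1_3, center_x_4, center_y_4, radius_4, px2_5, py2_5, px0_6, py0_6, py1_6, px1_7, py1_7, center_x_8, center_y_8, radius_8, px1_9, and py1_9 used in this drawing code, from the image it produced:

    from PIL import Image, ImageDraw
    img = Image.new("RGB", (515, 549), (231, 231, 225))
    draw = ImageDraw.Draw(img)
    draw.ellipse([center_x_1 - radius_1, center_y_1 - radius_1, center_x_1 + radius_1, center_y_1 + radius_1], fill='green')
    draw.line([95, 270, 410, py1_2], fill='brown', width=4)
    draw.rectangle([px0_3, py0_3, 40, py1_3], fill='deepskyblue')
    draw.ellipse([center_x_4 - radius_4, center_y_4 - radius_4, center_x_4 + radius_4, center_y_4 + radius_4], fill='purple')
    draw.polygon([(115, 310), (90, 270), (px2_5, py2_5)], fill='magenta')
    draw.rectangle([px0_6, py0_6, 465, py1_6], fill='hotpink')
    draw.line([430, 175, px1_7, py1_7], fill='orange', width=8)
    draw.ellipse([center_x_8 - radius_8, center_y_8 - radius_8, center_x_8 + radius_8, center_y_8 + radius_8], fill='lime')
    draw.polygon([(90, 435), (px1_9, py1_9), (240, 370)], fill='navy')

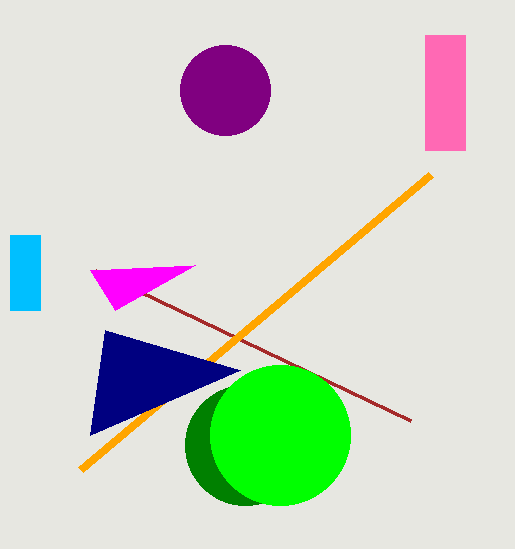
center_x_1 = 245, center_y_1 = 445, radius_1 = 60, py1_2 = 420, px0_3 = 10, py0_3 = 235, py1_3 = 310, center_x_4 = 225, center_y_4 = 90, radius_4 = 45, px2_5 = 195, py2_5 = 265, px0_6 = 425, py0_6 = 35, py1_6 = 150, px1_7 = 80, py1_7 = 470, center_x_8 = 280, center_y_8 = 435, radius_8 = 70, px1_9 = 105, py1_9 = 330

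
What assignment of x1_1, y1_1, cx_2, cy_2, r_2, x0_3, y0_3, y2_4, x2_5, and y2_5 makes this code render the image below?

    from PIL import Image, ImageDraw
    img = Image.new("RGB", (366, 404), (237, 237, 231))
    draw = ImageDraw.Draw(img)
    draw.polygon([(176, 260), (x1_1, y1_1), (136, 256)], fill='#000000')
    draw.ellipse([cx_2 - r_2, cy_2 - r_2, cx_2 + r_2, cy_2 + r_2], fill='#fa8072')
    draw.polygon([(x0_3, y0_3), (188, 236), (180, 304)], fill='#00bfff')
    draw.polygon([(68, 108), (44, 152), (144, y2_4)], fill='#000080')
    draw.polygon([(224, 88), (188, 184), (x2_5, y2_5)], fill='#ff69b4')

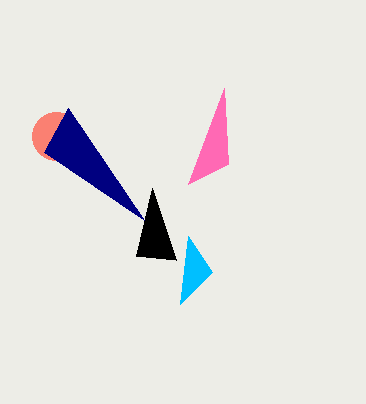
x1_1 = 152; y1_1 = 188; cx_2 = 56; cy_2 = 136; r_2 = 24; x0_3 = 212; y0_3 = 272; y2_4 = 220; x2_5 = 228; y2_5 = 164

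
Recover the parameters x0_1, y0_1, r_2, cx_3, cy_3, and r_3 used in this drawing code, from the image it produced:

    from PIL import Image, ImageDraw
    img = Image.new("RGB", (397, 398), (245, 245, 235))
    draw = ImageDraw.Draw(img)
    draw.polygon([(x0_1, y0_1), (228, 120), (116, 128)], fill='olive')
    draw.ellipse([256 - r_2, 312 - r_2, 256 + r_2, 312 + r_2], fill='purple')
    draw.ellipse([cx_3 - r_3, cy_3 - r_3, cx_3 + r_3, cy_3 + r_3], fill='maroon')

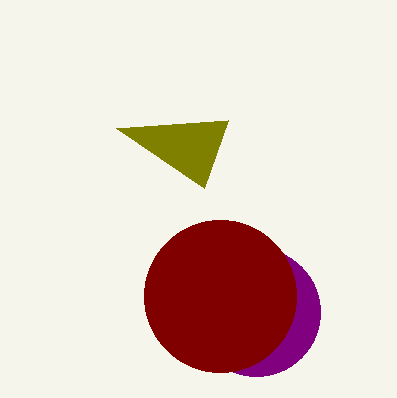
x0_1 = 204; y0_1 = 188; r_2 = 64; cx_3 = 220; cy_3 = 296; r_3 = 76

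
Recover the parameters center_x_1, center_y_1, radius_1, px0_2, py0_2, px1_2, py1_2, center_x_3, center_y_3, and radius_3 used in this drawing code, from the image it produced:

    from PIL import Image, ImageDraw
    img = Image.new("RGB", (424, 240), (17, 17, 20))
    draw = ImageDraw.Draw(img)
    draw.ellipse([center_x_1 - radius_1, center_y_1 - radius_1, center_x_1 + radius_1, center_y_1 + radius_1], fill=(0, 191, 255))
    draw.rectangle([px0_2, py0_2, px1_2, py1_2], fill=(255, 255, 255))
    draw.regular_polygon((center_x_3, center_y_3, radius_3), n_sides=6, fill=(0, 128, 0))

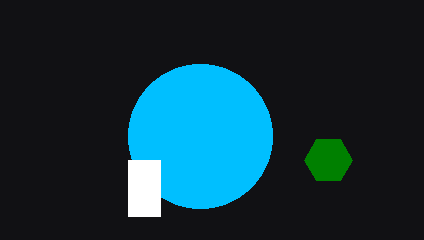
center_x_1 = 200, center_y_1 = 136, radius_1 = 72, px0_2 = 128, py0_2 = 160, px1_2 = 160, py1_2 = 216, center_x_3 = 328, center_y_3 = 160, radius_3 = 24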